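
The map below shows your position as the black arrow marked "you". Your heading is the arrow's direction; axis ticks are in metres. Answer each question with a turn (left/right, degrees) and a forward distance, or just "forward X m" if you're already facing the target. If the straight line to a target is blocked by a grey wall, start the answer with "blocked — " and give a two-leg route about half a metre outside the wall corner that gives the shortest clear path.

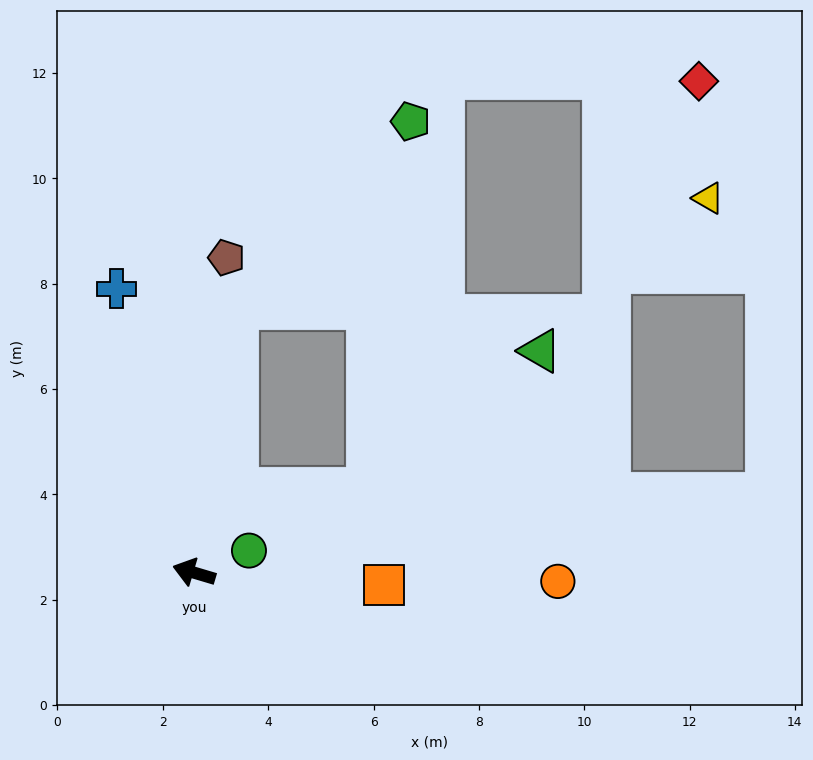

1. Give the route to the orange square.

turn right 167°, forward 3.6 m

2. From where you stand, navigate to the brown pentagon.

turn right 79°, forward 6.0 m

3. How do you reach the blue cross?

turn right 58°, forward 5.6 m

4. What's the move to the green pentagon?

blocked — turn right 82°, forward 5.1 m, then turn right 35°, forward 4.8 m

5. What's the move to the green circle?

turn right 141°, forward 1.1 m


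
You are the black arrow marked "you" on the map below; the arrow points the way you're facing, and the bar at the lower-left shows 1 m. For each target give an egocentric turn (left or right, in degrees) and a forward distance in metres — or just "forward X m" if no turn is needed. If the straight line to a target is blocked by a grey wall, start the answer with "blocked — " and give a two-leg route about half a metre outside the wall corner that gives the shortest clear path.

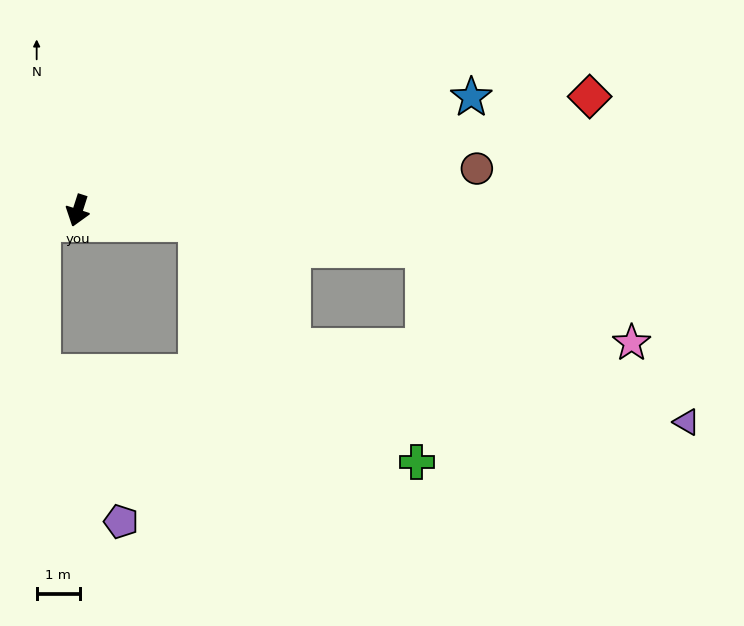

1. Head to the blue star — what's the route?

turn left 124°, forward 9.5 m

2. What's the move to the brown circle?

turn left 114°, forward 9.3 m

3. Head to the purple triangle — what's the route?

blocked — turn left 101°, forward 8.0 m, then turn right 26°, forward 7.3 m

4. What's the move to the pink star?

blocked — turn left 101°, forward 8.0 m, then turn right 17°, forward 5.3 m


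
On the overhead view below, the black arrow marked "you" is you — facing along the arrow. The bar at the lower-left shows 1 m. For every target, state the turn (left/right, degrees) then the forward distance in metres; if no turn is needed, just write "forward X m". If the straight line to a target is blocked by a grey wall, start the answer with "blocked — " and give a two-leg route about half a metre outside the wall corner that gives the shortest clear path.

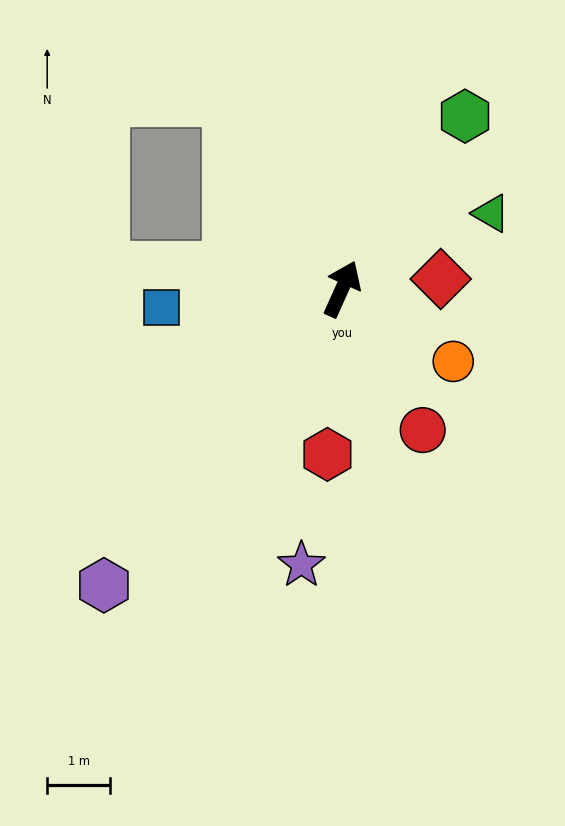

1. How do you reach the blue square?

turn left 120°, forward 2.9 m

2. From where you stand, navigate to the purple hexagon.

turn left 165°, forward 6.0 m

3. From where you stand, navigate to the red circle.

turn right 126°, forward 2.6 m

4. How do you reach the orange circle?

turn right 99°, forward 2.1 m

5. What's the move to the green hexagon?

turn right 11°, forward 3.4 m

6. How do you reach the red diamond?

turn right 60°, forward 1.6 m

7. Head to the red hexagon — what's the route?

turn right 161°, forward 2.6 m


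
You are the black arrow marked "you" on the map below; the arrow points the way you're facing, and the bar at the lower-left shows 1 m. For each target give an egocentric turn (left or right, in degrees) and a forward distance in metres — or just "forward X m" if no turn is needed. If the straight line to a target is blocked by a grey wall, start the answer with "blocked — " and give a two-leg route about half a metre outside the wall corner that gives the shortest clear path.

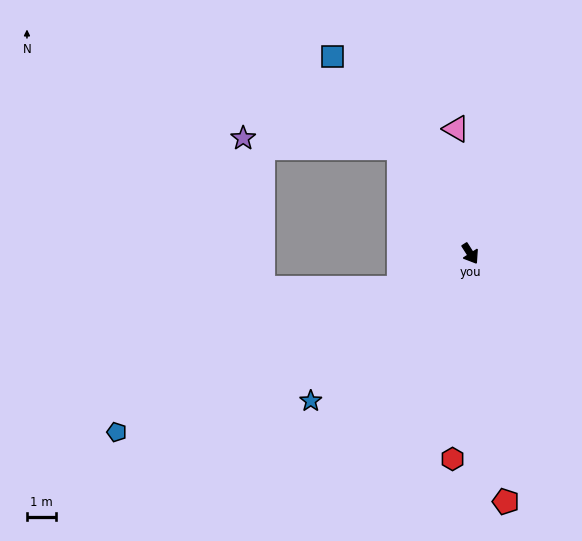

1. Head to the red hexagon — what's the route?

turn right 37°, forward 7.0 m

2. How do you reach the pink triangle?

turn left 154°, forward 4.3 m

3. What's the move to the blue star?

turn right 80°, forward 7.4 m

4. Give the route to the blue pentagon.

turn right 96°, forward 13.5 m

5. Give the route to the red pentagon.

turn right 24°, forward 8.5 m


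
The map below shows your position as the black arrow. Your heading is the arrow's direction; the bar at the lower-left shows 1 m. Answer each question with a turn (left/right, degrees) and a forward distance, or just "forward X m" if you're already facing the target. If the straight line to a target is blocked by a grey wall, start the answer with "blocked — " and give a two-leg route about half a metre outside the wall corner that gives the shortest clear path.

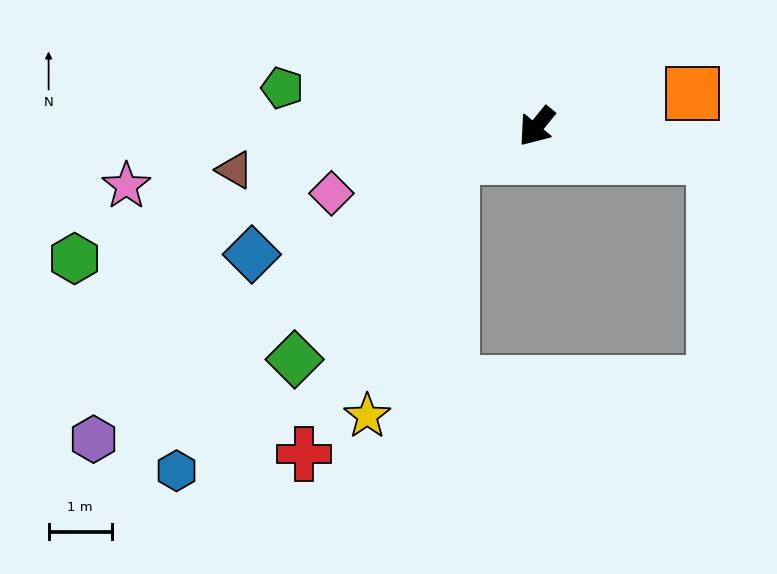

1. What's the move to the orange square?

turn left 141°, forward 2.5 m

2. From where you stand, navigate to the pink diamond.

turn right 33°, forward 3.4 m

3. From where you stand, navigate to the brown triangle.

turn right 43°, forward 4.8 m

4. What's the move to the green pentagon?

turn right 59°, forward 4.1 m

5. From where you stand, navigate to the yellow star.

blocked — turn right 30°, forward 1.4 m, then turn left 51°, forward 4.3 m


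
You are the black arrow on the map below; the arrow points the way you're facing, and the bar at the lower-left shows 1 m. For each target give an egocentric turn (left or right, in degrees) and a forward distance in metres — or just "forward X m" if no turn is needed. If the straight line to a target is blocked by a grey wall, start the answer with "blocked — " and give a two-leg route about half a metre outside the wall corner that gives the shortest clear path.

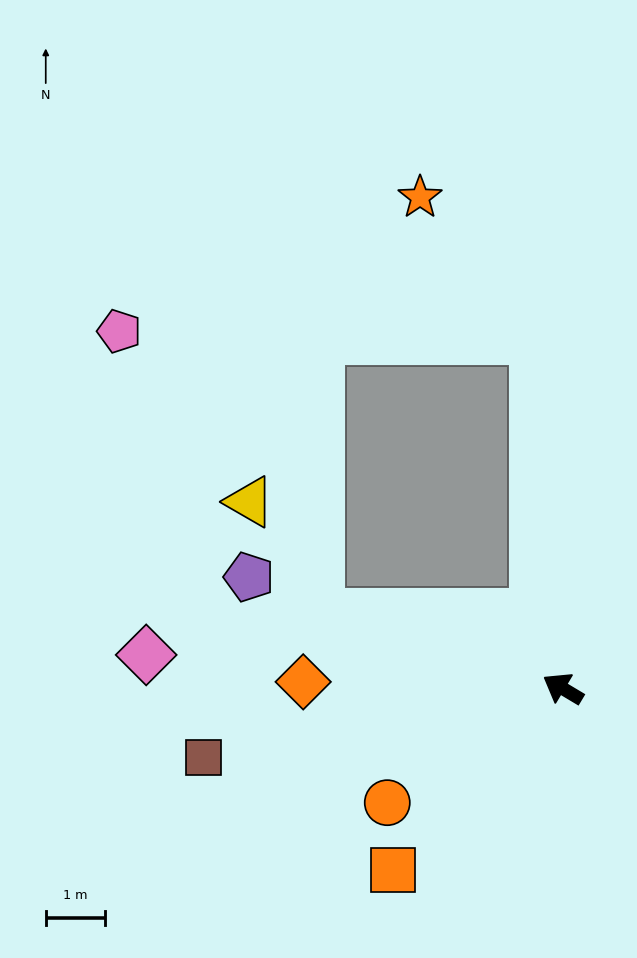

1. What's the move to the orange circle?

turn left 64°, forward 3.5 m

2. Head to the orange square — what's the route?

turn left 78°, forward 4.2 m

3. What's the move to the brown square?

turn left 42°, forward 6.2 m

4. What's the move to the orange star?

blocked — turn right 54°, forward 5.9 m, then turn left 34°, forward 3.1 m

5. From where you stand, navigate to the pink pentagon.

blocked — turn right 54°, forward 5.9 m, then turn left 84°, forward 7.0 m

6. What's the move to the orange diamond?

turn left 29°, forward 4.4 m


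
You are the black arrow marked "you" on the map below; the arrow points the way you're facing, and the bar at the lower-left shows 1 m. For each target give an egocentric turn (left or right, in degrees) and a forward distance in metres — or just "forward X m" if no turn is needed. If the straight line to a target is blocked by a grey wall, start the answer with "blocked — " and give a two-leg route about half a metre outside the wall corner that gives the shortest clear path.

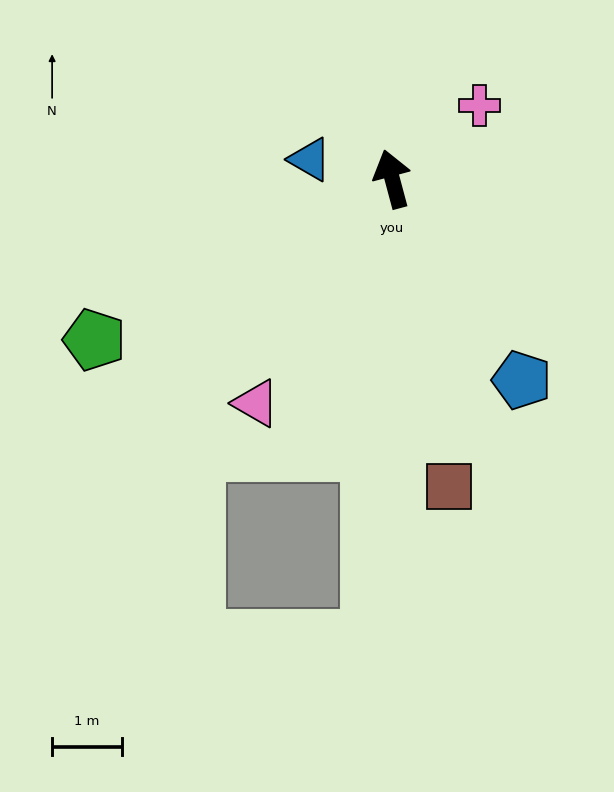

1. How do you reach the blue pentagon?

turn right 162°, forward 3.4 m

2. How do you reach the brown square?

turn left 175°, forward 4.5 m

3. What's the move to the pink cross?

turn right 65°, forward 1.6 m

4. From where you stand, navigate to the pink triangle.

turn left 134°, forward 3.8 m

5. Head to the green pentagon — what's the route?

turn left 103°, forward 4.9 m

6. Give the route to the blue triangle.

turn left 62°, forward 1.2 m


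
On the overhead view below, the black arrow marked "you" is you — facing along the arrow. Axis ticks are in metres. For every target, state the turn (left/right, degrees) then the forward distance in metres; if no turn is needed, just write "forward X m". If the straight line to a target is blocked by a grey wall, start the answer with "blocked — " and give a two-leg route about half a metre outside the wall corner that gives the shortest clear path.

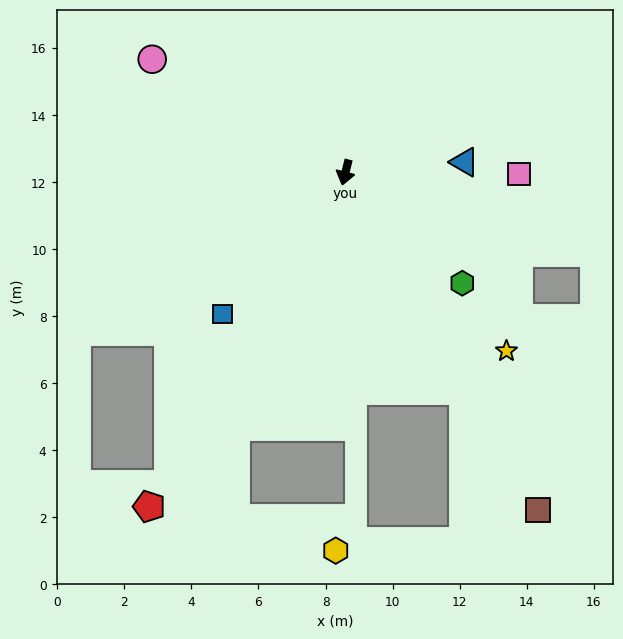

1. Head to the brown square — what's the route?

turn left 44°, forward 11.6 m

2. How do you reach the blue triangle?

turn left 109°, forward 3.6 m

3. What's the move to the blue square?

turn right 27°, forward 5.6 m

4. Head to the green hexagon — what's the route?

turn left 61°, forward 4.8 m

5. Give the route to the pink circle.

turn right 106°, forward 6.7 m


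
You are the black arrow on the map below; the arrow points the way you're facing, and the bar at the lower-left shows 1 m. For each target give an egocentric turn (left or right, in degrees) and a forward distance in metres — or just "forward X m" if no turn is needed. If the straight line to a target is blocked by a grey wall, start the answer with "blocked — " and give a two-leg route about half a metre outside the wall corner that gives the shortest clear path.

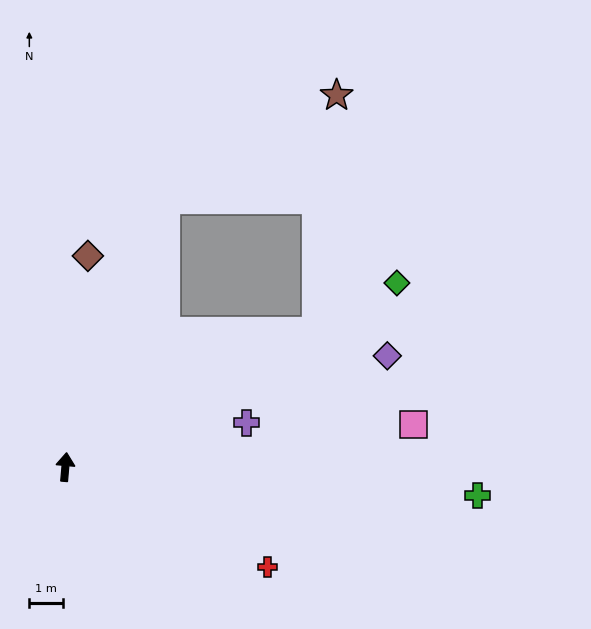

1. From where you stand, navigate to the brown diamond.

forward 6.3 m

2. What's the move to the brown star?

blocked — turn right 16°, forward 8.4 m, then turn right 38°, forward 5.9 m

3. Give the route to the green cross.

turn right 89°, forward 12.2 m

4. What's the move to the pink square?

turn right 78°, forward 10.4 m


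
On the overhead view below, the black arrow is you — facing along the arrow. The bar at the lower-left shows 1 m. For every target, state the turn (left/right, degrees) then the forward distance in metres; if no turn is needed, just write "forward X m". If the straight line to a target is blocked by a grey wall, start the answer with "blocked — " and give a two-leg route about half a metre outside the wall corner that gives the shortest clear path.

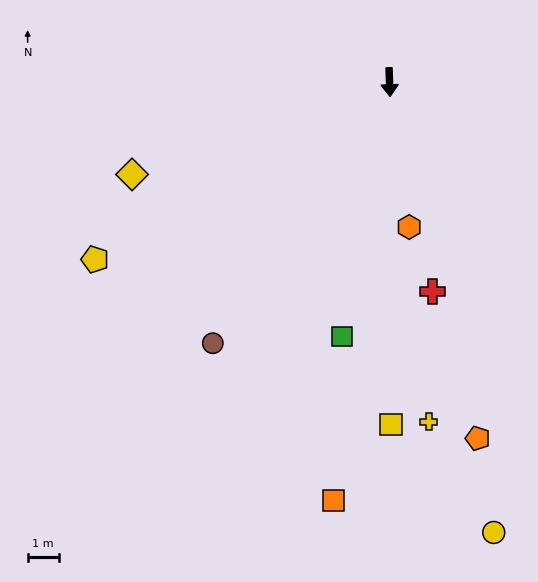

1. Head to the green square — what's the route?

turn right 13°, forward 8.3 m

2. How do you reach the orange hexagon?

turn left 6°, forward 4.7 m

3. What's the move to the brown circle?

turn right 36°, forward 10.2 m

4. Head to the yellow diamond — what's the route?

turn right 72°, forward 8.8 m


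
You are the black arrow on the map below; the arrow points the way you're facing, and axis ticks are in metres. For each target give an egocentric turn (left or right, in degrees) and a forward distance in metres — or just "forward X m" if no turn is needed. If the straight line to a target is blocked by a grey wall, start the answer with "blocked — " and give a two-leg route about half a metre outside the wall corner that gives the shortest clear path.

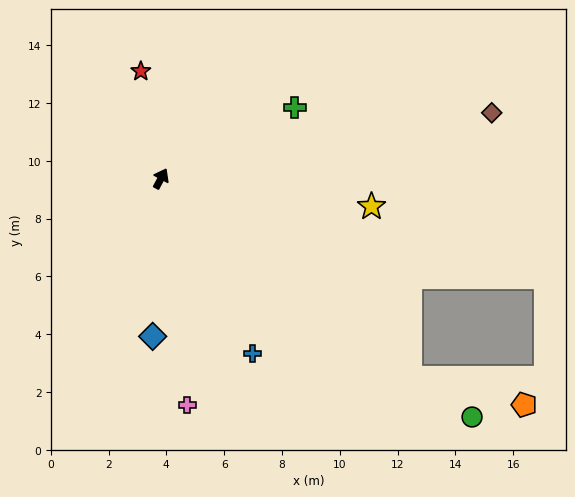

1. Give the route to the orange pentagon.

blocked — turn right 101°, forward 11.0 m, then turn left 26°, forward 4.1 m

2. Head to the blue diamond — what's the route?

turn right 155°, forward 5.5 m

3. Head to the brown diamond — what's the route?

turn right 51°, forward 11.7 m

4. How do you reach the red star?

turn left 39°, forward 3.8 m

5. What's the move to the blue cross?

turn right 124°, forward 6.8 m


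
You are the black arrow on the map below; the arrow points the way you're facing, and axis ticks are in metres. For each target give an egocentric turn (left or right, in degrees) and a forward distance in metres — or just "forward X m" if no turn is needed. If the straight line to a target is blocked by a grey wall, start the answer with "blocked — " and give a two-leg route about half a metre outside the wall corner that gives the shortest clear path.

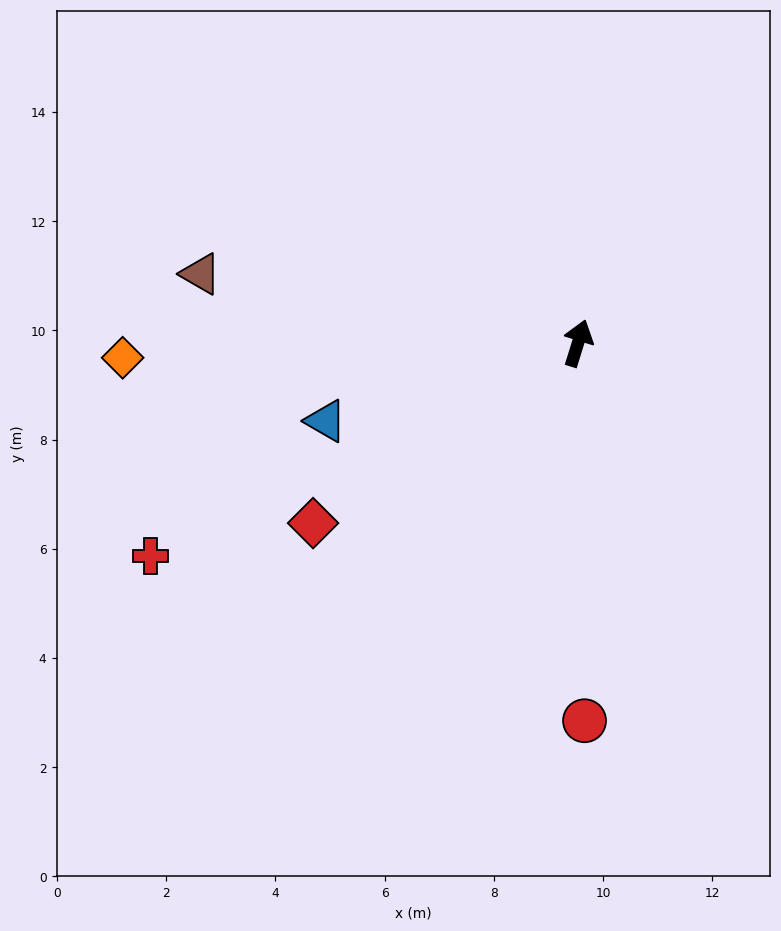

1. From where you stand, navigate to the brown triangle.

turn left 97°, forward 7.0 m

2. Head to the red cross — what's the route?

turn left 134°, forward 8.7 m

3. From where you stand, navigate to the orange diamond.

turn left 109°, forward 8.3 m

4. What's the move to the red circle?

turn right 162°, forward 6.9 m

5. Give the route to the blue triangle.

turn left 124°, forward 4.8 m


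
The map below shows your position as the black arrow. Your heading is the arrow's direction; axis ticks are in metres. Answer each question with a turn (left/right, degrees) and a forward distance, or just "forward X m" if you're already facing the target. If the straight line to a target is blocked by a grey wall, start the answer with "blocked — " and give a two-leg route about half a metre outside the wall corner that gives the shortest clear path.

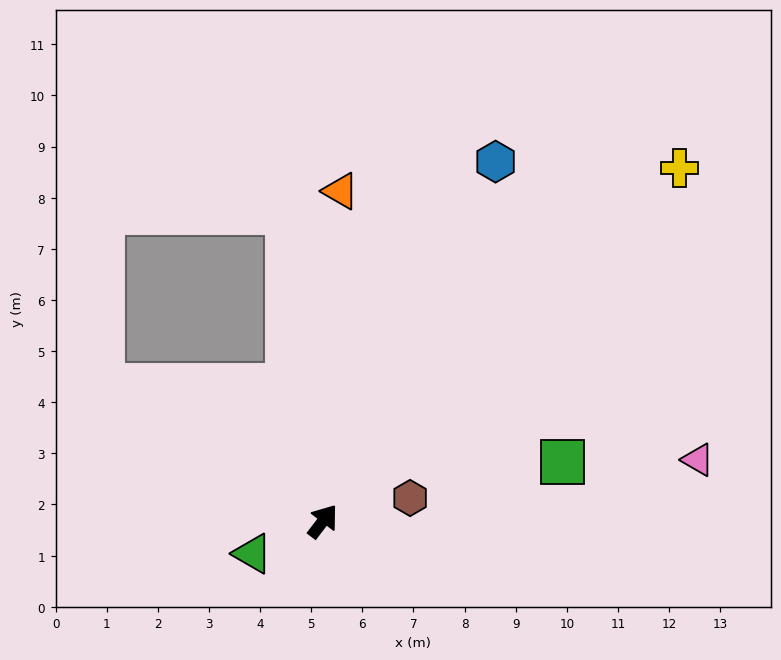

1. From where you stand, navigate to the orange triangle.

turn left 34°, forward 6.5 m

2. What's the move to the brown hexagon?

turn right 38°, forward 1.8 m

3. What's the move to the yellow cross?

turn right 8°, forward 9.8 m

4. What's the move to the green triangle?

turn left 152°, forward 1.5 m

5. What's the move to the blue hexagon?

turn left 12°, forward 7.8 m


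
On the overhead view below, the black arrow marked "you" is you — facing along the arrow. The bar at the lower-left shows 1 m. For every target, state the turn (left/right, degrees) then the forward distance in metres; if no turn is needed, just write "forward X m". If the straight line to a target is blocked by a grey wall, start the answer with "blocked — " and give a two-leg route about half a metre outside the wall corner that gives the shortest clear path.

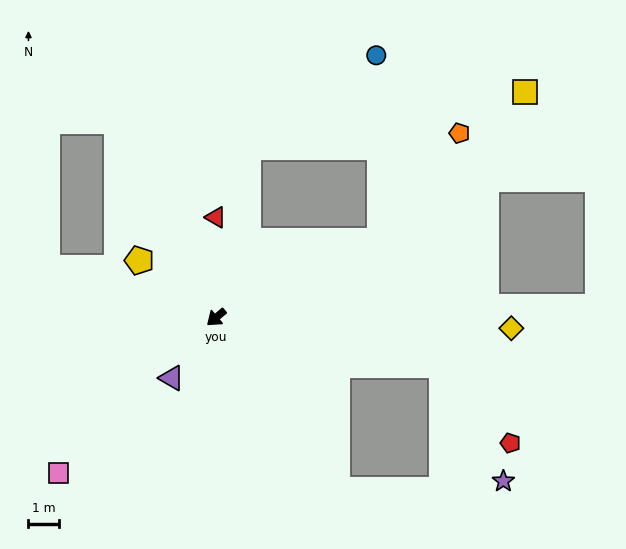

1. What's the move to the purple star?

blocked — turn left 128°, forward 7.4 m, then turn right 50°, forward 4.2 m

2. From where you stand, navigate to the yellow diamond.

turn left 138°, forward 9.5 m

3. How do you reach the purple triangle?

turn left 14°, forward 2.4 m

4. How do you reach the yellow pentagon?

turn right 77°, forward 3.1 m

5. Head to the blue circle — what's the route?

blocked — turn right 141°, forward 5.6 m, then turn right 43°, forward 5.1 m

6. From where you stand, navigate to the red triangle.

turn right 130°, forward 3.2 m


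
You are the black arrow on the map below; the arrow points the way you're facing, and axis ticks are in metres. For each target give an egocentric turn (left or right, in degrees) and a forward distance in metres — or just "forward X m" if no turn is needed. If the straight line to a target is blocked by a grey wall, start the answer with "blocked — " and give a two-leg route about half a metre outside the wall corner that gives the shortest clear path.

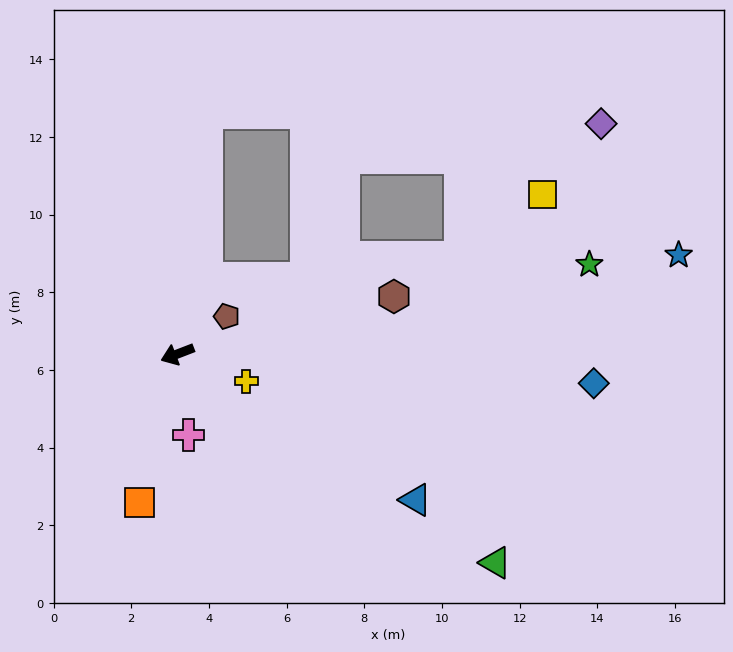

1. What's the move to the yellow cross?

turn left 137°, forward 1.9 m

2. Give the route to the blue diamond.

turn left 155°, forward 10.7 m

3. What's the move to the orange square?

turn left 55°, forward 3.9 m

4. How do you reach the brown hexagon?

turn left 174°, forward 5.8 m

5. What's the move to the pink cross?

turn left 77°, forward 2.1 m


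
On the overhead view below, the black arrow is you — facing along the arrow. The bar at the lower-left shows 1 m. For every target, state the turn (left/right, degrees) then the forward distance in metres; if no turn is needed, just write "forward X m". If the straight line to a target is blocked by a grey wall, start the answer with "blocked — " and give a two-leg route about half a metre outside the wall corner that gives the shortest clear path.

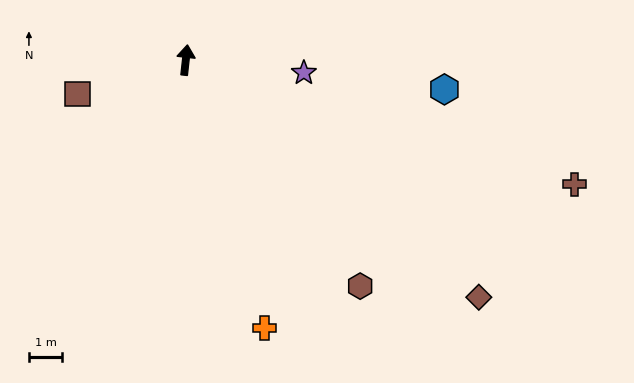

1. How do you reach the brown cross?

turn right 101°, forward 12.3 m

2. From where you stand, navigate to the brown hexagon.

turn right 136°, forward 8.6 m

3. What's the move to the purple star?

turn right 90°, forward 3.6 m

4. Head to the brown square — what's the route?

turn left 114°, forward 3.4 m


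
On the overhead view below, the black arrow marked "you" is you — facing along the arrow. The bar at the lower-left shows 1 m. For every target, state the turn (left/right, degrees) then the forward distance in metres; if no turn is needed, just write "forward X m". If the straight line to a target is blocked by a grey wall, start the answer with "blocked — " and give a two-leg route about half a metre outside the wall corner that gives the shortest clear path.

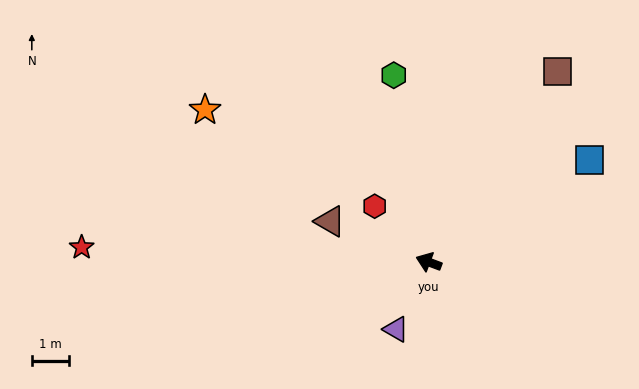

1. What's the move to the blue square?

turn right 127°, forward 5.1 m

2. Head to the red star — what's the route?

turn left 18°, forward 9.3 m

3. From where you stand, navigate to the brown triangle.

forward 2.9 m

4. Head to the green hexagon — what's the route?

turn right 59°, forward 5.1 m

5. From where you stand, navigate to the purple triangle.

turn left 85°, forward 2.0 m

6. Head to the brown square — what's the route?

turn right 103°, forward 6.1 m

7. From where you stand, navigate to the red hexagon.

turn right 25°, forward 2.1 m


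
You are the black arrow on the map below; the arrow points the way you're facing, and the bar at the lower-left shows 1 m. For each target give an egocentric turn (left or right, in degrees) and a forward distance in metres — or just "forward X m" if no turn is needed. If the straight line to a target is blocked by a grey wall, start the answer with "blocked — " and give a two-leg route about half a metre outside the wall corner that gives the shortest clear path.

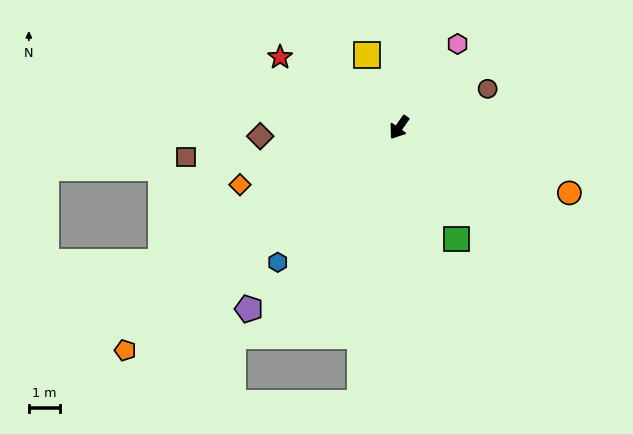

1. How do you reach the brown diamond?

turn right 51°, forward 4.5 m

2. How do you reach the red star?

turn right 85°, forward 4.4 m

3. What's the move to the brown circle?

turn left 149°, forward 3.1 m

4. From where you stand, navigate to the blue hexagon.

turn right 7°, forward 5.8 m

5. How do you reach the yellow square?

turn right 121°, forward 2.5 m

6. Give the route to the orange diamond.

turn right 35°, forward 5.4 m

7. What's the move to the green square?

turn left 62°, forward 4.0 m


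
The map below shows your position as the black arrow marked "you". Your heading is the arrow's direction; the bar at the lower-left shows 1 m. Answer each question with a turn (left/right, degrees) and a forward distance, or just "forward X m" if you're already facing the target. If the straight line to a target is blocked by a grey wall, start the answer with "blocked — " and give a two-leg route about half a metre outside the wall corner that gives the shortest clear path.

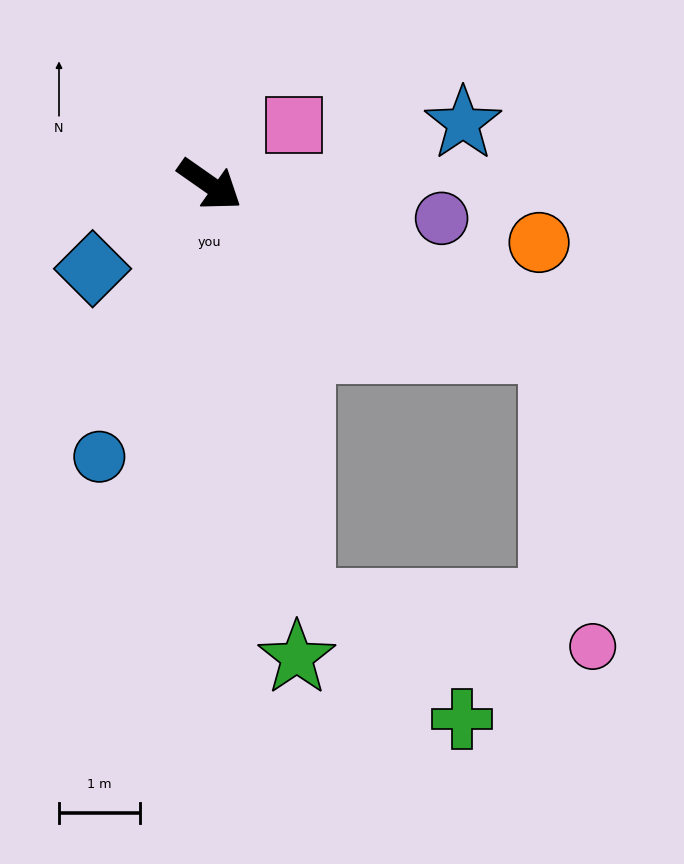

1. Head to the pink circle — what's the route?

blocked — turn left 10°, forward 4.7 m, then turn right 58°, forward 3.7 m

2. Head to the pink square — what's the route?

turn left 70°, forward 1.3 m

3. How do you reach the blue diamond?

turn right 109°, forward 1.8 m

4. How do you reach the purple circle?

turn left 27°, forward 2.9 m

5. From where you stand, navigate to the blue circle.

turn right 77°, forward 3.6 m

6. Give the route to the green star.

turn right 45°, forward 5.9 m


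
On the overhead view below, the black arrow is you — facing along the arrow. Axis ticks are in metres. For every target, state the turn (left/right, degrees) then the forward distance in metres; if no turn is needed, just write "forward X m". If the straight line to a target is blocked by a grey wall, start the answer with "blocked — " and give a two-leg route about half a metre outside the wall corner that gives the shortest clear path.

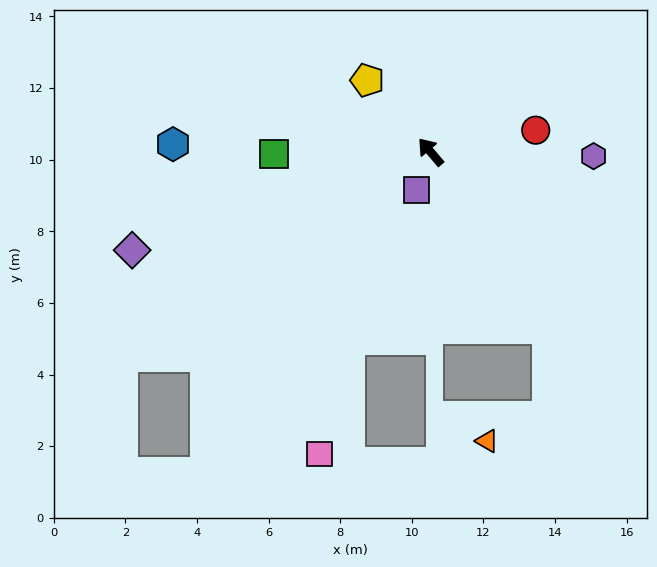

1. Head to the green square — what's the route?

turn left 51°, forward 4.4 m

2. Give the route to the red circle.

turn right 119°, forward 3.0 m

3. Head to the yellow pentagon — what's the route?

forward 2.7 m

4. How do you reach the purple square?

turn left 120°, forward 1.1 m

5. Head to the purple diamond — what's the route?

turn left 68°, forward 8.8 m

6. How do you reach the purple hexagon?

turn right 132°, forward 4.6 m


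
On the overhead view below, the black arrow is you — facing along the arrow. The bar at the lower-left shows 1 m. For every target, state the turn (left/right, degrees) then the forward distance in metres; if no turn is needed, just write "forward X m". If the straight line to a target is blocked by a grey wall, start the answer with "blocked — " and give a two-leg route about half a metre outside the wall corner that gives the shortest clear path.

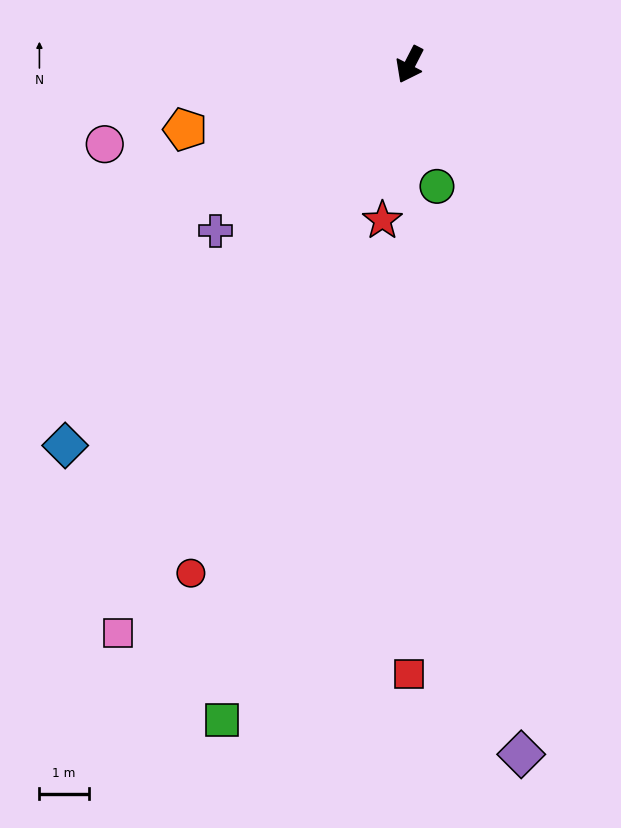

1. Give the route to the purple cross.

turn right 22°, forward 5.2 m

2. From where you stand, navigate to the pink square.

forward 12.9 m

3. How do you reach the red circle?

turn left 4°, forward 11.2 m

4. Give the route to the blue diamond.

turn right 15°, forward 10.4 m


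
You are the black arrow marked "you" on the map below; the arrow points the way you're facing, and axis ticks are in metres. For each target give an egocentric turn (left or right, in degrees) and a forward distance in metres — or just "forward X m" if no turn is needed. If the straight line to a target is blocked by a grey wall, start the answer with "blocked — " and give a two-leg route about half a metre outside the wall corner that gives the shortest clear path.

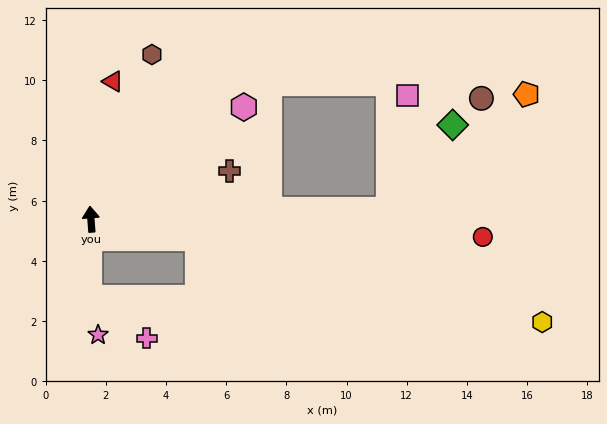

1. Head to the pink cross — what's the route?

blocked — turn left 175°, forward 2.6 m, then turn left 55°, forward 2.3 m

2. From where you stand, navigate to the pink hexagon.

turn right 58°, forward 6.3 m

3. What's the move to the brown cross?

turn right 75°, forward 4.9 m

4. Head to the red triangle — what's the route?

turn right 14°, forward 4.6 m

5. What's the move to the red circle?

turn right 97°, forward 13.0 m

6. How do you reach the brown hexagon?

turn right 25°, forward 5.8 m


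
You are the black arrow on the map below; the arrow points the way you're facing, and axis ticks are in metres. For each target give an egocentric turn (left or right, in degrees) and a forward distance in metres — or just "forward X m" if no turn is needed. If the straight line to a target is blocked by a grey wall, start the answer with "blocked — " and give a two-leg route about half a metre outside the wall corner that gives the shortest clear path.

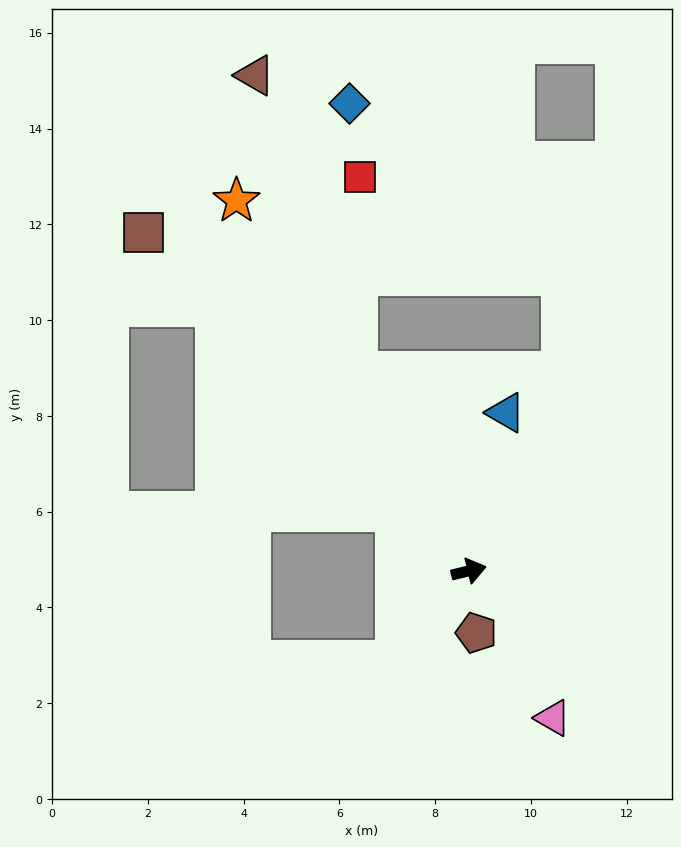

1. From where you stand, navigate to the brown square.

turn left 120°, forward 9.8 m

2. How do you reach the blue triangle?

turn left 63°, forward 3.4 m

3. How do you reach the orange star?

turn left 109°, forward 9.1 m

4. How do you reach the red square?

blocked — turn left 105°, forward 4.8 m, then turn right 29°, forward 4.1 m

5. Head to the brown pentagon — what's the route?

turn right 97°, forward 1.3 m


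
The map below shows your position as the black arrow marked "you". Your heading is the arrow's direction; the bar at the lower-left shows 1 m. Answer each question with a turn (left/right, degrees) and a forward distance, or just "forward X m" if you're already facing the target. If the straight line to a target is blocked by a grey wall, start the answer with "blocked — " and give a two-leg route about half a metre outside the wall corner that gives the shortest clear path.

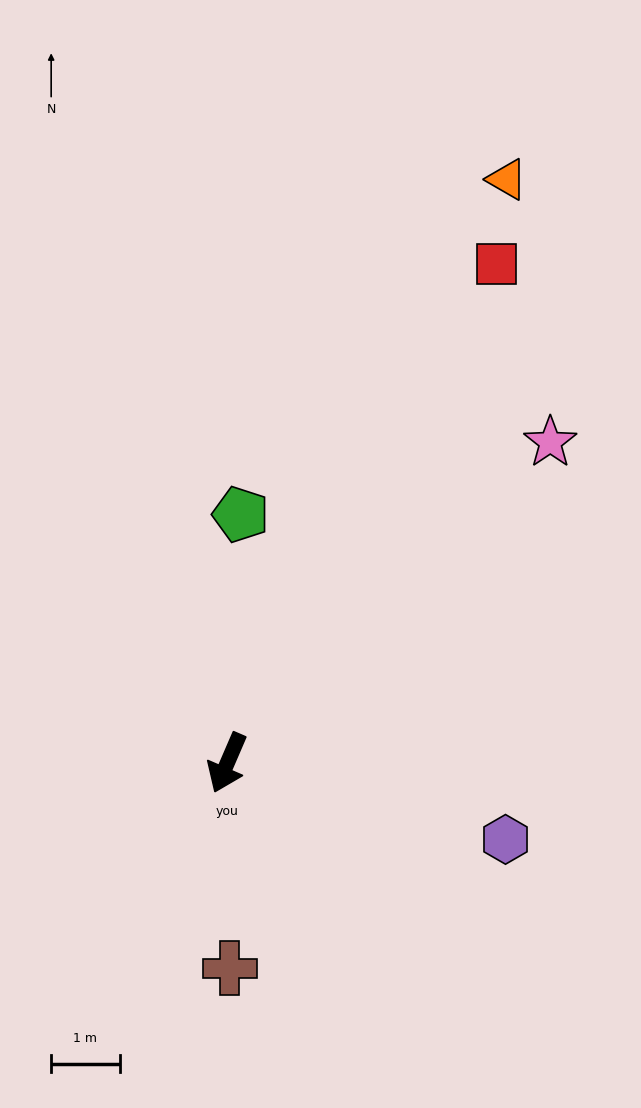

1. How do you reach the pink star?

turn left 158°, forward 6.6 m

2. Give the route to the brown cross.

turn left 24°, forward 3.0 m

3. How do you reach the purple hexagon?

turn left 98°, forward 4.2 m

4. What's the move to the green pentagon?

turn right 160°, forward 3.6 m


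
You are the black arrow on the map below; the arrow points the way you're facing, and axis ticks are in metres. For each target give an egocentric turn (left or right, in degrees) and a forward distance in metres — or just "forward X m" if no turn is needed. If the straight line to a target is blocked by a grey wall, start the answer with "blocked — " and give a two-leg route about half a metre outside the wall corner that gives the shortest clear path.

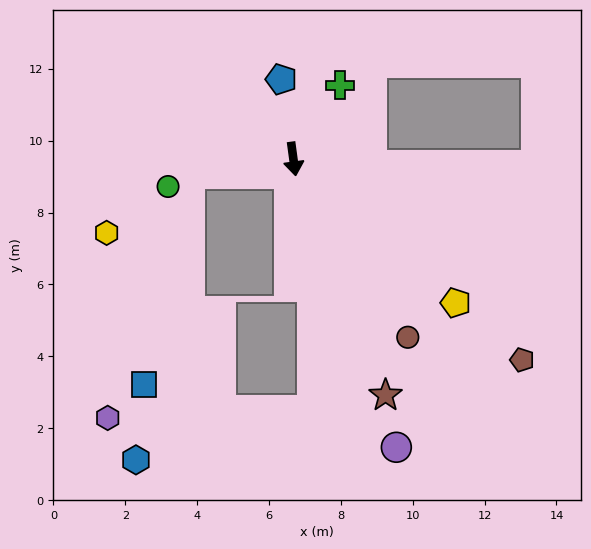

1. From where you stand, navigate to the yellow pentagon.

turn left 41°, forward 6.0 m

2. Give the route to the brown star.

turn left 14°, forward 7.1 m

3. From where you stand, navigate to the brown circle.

turn left 25°, forward 5.9 m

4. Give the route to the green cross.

turn left 140°, forward 2.4 m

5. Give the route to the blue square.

blocked — turn right 90°, forward 2.9 m, then turn left 70°, forward 6.0 m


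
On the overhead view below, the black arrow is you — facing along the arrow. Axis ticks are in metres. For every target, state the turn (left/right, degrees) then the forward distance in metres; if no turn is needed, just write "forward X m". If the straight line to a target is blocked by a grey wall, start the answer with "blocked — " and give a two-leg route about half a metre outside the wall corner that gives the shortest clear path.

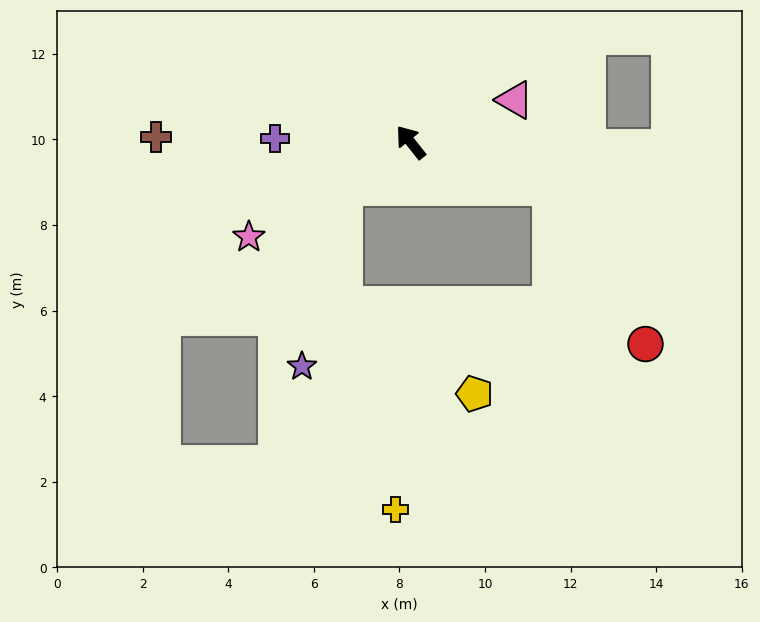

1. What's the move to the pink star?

turn left 82°, forward 4.4 m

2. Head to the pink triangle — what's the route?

turn right 106°, forward 2.6 m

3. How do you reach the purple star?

blocked — turn left 86°, forward 1.9 m, then turn left 42°, forward 4.3 m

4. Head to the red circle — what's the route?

blocked — turn right 147°, forward 3.4 m, then turn right 40°, forward 4.3 m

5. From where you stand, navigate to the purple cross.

turn left 50°, forward 3.2 m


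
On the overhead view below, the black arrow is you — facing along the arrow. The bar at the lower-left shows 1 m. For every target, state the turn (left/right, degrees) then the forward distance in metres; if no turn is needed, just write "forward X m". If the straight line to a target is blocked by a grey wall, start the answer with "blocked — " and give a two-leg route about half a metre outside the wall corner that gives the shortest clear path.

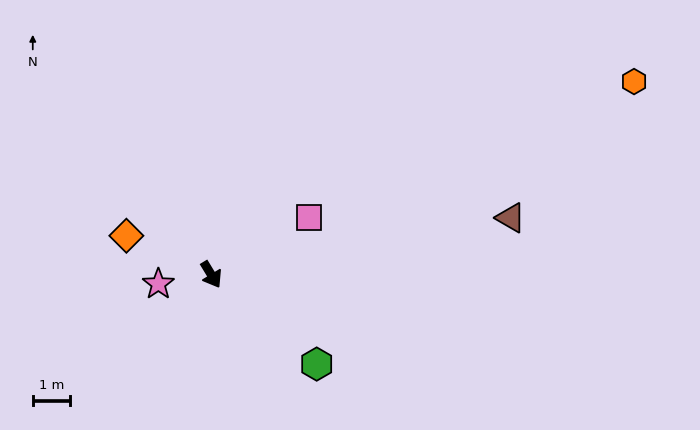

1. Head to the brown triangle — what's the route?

turn left 70°, forward 8.2 m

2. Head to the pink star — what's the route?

turn right 111°, forward 1.4 m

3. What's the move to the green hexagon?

turn left 18°, forward 3.7 m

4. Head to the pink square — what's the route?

turn left 89°, forward 3.0 m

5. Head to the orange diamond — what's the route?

turn right 146°, forward 2.5 m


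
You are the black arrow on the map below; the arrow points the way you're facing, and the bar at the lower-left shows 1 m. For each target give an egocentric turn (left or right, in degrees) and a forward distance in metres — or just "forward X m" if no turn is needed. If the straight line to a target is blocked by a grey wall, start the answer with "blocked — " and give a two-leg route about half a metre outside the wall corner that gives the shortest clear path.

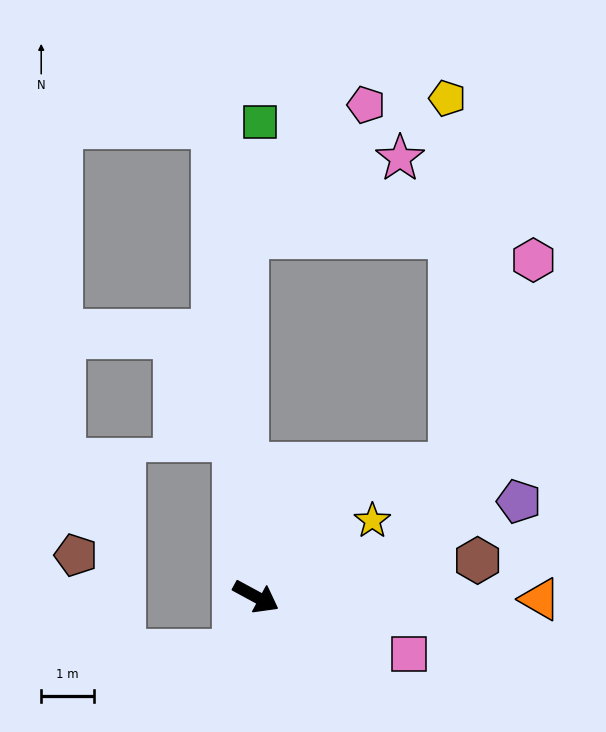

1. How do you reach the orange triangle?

turn left 28°, forward 5.3 m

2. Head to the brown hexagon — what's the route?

turn left 38°, forward 4.2 m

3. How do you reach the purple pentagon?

turn left 48°, forward 5.3 m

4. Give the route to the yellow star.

turn left 62°, forward 2.6 m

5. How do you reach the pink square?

turn left 8°, forward 3.1 m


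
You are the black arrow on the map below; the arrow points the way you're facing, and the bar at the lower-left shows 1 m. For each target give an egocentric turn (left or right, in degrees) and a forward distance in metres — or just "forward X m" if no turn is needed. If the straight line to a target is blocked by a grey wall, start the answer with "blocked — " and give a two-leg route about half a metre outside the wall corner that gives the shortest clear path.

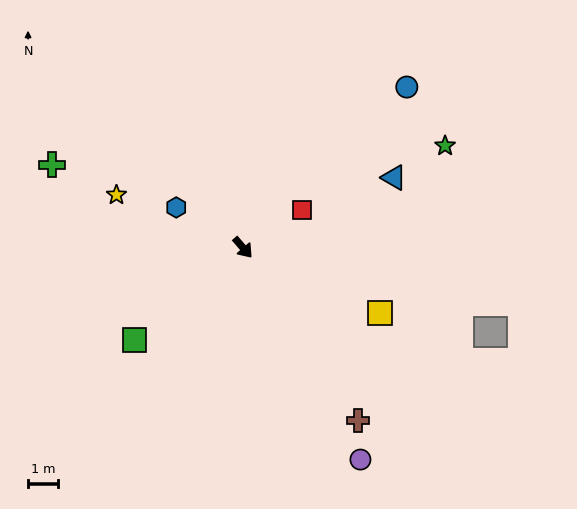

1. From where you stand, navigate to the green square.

turn right 90°, forward 4.8 m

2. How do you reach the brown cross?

turn right 7°, forward 7.0 m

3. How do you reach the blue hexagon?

turn right 162°, forward 2.6 m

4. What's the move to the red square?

turn left 82°, forward 2.4 m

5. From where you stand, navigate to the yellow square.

turn left 24°, forward 5.1 m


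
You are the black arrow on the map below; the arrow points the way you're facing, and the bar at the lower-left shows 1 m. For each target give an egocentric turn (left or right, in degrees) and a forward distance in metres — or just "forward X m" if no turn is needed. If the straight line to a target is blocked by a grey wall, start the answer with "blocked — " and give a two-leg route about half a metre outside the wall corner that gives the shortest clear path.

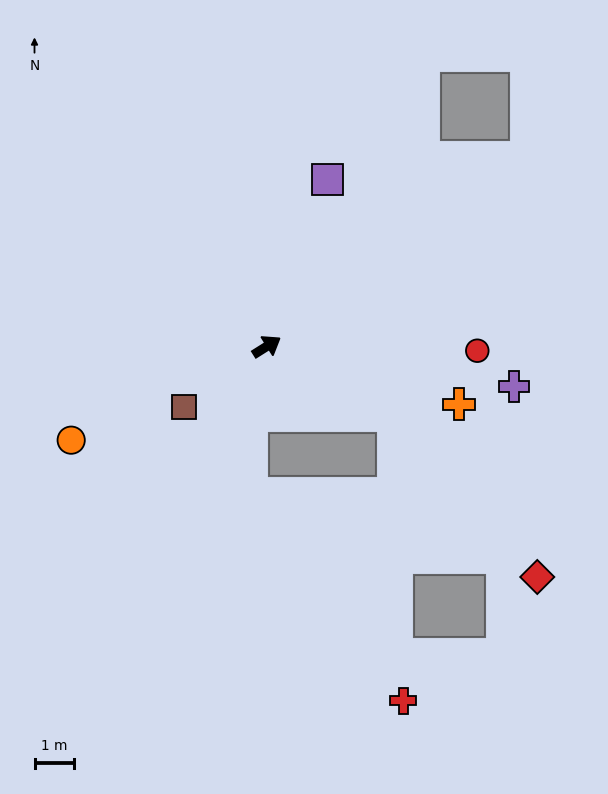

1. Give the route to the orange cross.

turn right 49°, forward 5.1 m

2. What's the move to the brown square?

turn right 176°, forward 2.6 m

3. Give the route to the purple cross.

turn right 41°, forward 6.4 m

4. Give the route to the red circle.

turn right 33°, forward 5.3 m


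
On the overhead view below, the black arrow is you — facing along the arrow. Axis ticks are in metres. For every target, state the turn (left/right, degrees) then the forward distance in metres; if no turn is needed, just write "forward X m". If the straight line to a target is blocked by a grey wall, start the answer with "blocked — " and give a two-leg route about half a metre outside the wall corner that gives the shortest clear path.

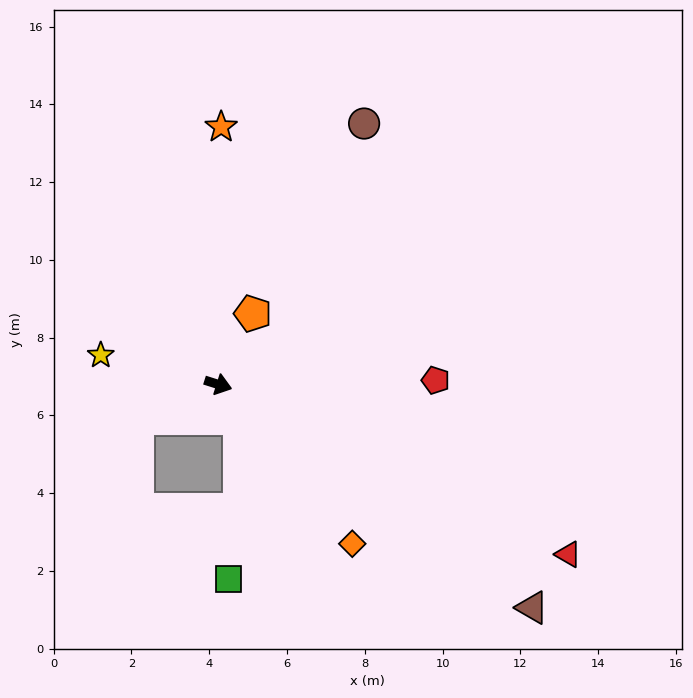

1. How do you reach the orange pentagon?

turn left 82°, forward 2.0 m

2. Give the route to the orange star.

turn left 107°, forward 6.6 m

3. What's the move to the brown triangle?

turn right 18°, forward 9.9 m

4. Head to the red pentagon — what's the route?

turn left 19°, forward 5.6 m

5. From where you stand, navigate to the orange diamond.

turn right 32°, forward 5.4 m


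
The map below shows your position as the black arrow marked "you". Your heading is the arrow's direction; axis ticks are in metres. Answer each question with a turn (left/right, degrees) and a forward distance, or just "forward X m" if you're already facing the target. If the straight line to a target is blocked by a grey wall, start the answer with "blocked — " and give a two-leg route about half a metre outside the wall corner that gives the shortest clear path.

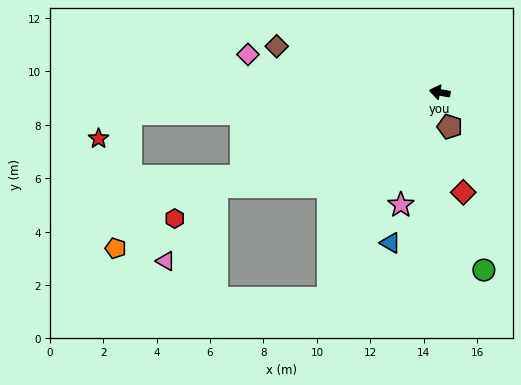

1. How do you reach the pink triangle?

blocked — turn left 34°, forward 9.0 m, then turn left 32°, forward 3.4 m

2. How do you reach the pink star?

turn left 82°, forward 4.5 m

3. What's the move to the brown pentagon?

turn left 117°, forward 1.3 m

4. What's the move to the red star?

blocked — turn left 15°, forward 11.6 m, then turn left 34°, forward 1.5 m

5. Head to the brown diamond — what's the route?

turn right 5°, forward 6.3 m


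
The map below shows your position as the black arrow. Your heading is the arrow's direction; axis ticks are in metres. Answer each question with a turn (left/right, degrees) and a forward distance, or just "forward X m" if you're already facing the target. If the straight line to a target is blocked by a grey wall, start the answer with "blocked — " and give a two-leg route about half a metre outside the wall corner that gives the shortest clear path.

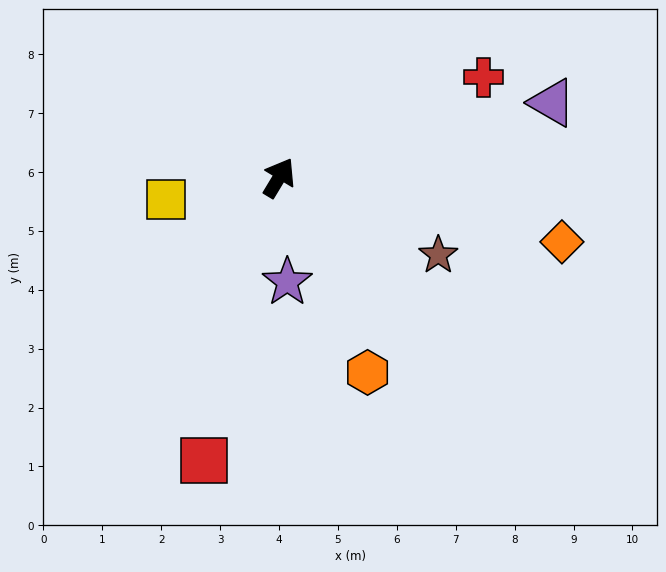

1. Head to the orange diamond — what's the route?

turn right 72°, forward 4.9 m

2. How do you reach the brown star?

turn right 85°, forward 3.0 m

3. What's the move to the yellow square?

turn left 132°, forward 2.0 m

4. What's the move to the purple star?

turn right 144°, forward 1.8 m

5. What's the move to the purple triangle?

turn right 44°, forward 4.8 m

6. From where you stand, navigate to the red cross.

turn right 33°, forward 3.9 m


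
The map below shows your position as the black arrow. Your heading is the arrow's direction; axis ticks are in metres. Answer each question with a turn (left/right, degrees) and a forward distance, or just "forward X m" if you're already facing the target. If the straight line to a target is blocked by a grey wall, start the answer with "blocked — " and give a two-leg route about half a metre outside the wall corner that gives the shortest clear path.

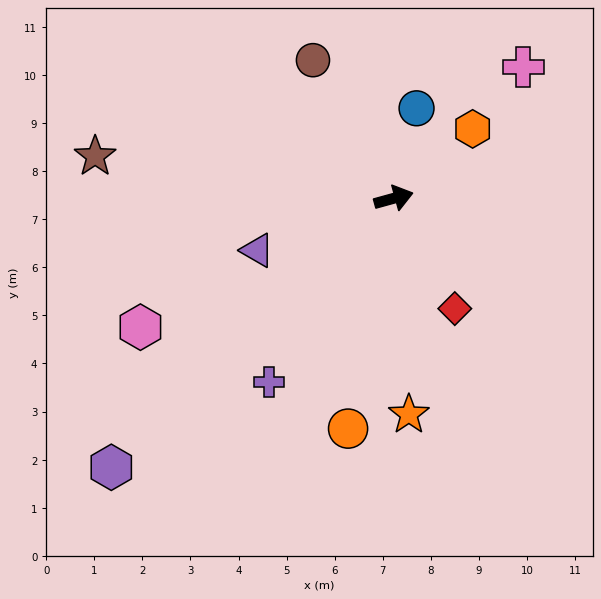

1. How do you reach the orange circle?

turn right 117°, forward 4.9 m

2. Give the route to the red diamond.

turn right 76°, forward 2.6 m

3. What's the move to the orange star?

turn right 101°, forward 4.5 m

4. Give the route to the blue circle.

turn left 60°, forward 1.9 m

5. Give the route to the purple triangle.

turn right 175°, forward 3.0 m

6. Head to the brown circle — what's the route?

turn left 105°, forward 3.3 m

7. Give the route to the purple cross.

turn right 140°, forward 4.6 m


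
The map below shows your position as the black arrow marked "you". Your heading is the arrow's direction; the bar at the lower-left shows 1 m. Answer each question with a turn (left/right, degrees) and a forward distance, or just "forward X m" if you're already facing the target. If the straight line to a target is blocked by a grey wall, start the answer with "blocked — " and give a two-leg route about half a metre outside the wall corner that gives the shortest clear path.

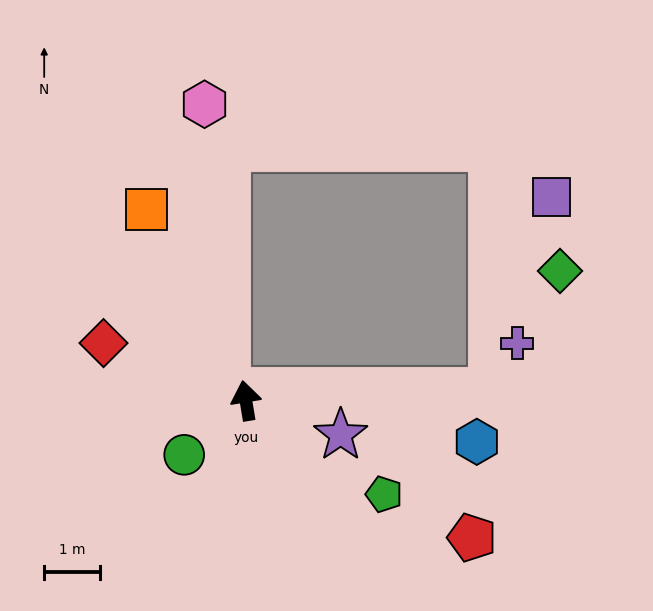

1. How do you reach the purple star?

turn right 119°, forward 1.8 m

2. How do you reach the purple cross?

blocked — turn right 97°, forward 4.4 m, then turn left 60°, forward 1.0 m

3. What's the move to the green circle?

turn left 122°, forward 1.5 m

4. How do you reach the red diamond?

turn left 59°, forward 2.8 m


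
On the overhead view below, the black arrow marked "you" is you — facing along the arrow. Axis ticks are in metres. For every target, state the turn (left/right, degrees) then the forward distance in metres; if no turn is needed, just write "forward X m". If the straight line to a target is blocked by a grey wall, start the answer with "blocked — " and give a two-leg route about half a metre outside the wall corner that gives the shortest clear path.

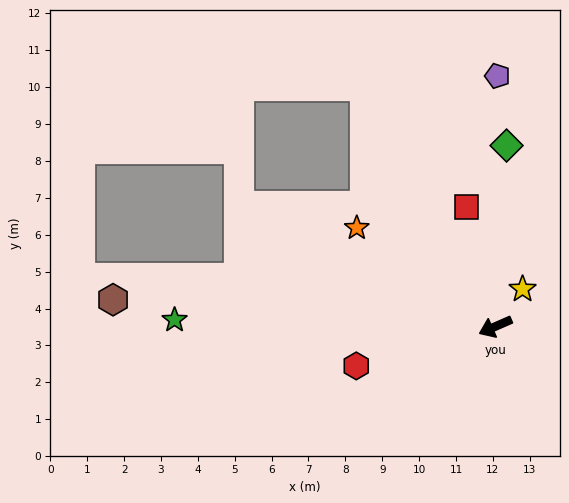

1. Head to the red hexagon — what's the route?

turn right 8°, forward 3.9 m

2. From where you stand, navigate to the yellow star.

turn right 150°, forward 1.3 m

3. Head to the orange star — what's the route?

turn right 59°, forward 4.6 m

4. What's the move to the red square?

turn right 100°, forward 3.3 m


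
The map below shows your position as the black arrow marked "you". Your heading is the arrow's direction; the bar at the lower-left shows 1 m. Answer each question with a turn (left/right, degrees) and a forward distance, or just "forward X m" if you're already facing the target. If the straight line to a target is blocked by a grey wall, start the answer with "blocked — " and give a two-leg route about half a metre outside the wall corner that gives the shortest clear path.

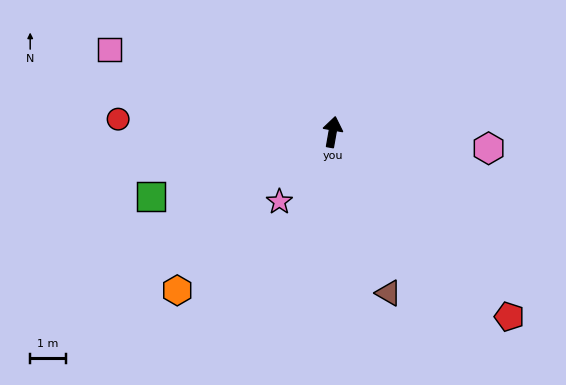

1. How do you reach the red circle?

turn left 97°, forward 6.0 m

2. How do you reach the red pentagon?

turn right 126°, forward 7.2 m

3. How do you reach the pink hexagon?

turn right 86°, forward 4.4 m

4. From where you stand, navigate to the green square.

turn left 120°, forward 5.4 m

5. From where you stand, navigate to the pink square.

turn left 80°, forward 6.7 m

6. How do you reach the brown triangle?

turn right 151°, forward 4.8 m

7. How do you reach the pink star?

turn left 153°, forward 2.5 m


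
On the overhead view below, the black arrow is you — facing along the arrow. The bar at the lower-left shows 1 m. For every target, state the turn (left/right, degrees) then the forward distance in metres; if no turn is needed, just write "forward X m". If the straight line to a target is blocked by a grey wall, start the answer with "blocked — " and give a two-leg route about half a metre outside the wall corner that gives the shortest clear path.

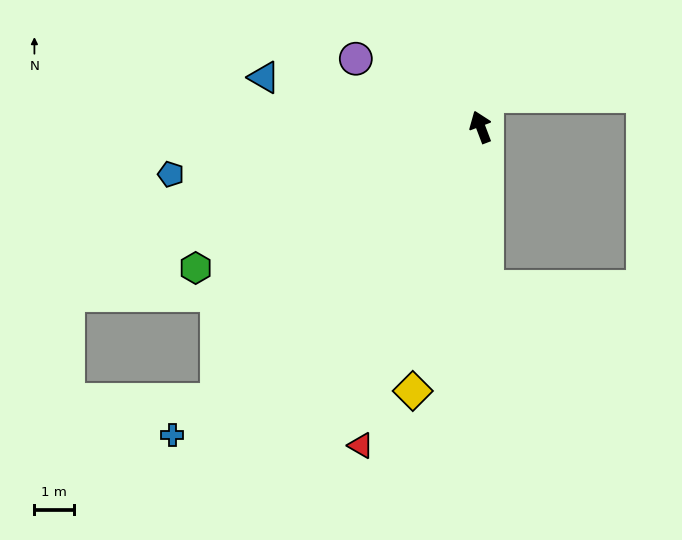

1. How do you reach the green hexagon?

turn left 96°, forward 8.0 m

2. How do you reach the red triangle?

turn left 139°, forward 8.6 m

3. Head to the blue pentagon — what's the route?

turn left 78°, forward 7.9 m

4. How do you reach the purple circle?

turn left 41°, forward 3.6 m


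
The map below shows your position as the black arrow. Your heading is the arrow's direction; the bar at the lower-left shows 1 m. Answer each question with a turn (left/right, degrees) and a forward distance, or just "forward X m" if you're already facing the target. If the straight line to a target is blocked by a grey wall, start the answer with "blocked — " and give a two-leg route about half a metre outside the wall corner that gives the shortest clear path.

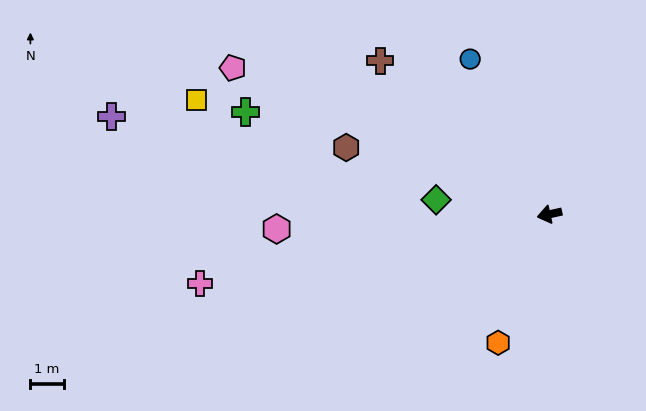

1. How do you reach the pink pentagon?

turn right 37°, forward 10.5 m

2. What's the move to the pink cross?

forward 10.7 m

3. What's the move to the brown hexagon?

turn right 31°, forward 6.4 m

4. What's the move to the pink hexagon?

turn right 9°, forward 8.2 m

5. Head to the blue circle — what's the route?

turn right 75°, forward 5.2 m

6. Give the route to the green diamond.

turn right 20°, forward 3.4 m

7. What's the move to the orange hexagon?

turn left 56°, forward 4.2 m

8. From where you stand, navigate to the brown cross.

turn right 55°, forward 6.9 m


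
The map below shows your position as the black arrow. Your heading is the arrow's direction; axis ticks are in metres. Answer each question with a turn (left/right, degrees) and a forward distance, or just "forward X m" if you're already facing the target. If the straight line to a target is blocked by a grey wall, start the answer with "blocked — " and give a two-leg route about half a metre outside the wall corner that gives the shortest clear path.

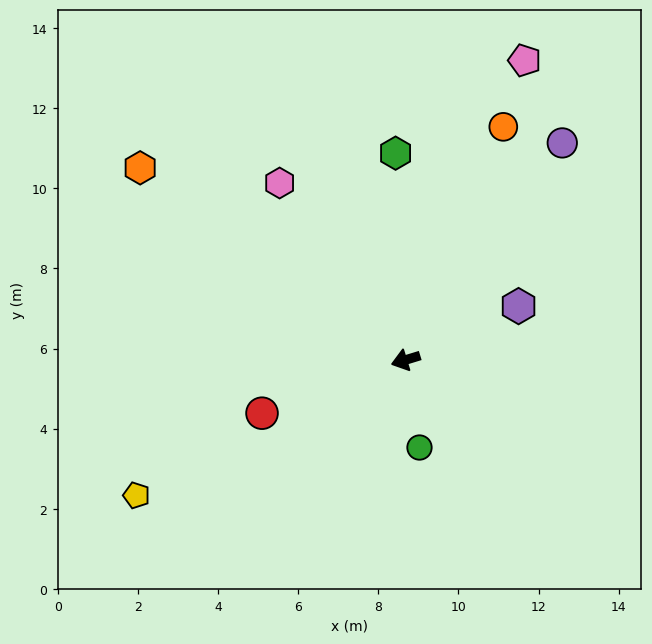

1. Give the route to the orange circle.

turn right 130°, forward 6.3 m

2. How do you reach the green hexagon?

turn right 104°, forward 5.2 m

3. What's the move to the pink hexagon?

turn right 72°, forward 5.4 m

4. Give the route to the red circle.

turn left 3°, forward 3.8 m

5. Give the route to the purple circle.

turn right 143°, forward 6.7 m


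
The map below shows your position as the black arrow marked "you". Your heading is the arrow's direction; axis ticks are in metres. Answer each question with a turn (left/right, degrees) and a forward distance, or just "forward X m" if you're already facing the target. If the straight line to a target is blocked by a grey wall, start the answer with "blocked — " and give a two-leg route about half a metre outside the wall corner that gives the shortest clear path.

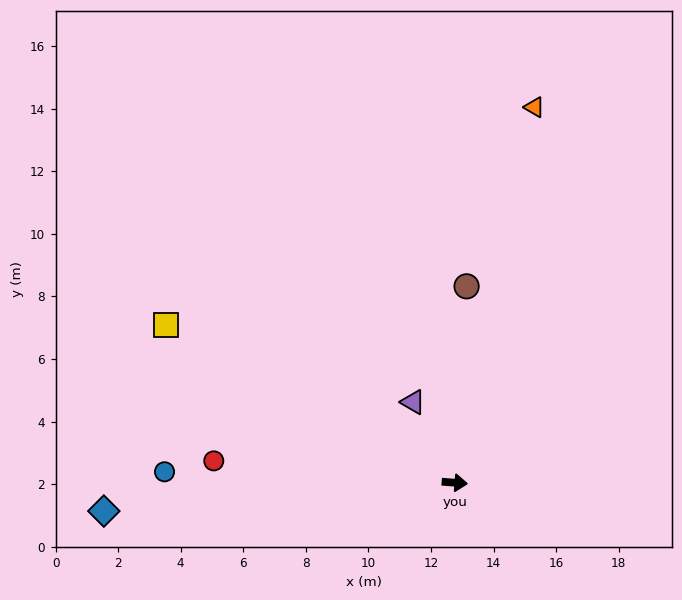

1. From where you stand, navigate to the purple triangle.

turn left 122°, forward 2.9 m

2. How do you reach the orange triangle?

turn left 82°, forward 12.3 m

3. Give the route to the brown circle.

turn left 91°, forward 6.3 m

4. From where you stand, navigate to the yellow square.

turn left 156°, forward 10.5 m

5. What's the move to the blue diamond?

turn right 171°, forward 11.3 m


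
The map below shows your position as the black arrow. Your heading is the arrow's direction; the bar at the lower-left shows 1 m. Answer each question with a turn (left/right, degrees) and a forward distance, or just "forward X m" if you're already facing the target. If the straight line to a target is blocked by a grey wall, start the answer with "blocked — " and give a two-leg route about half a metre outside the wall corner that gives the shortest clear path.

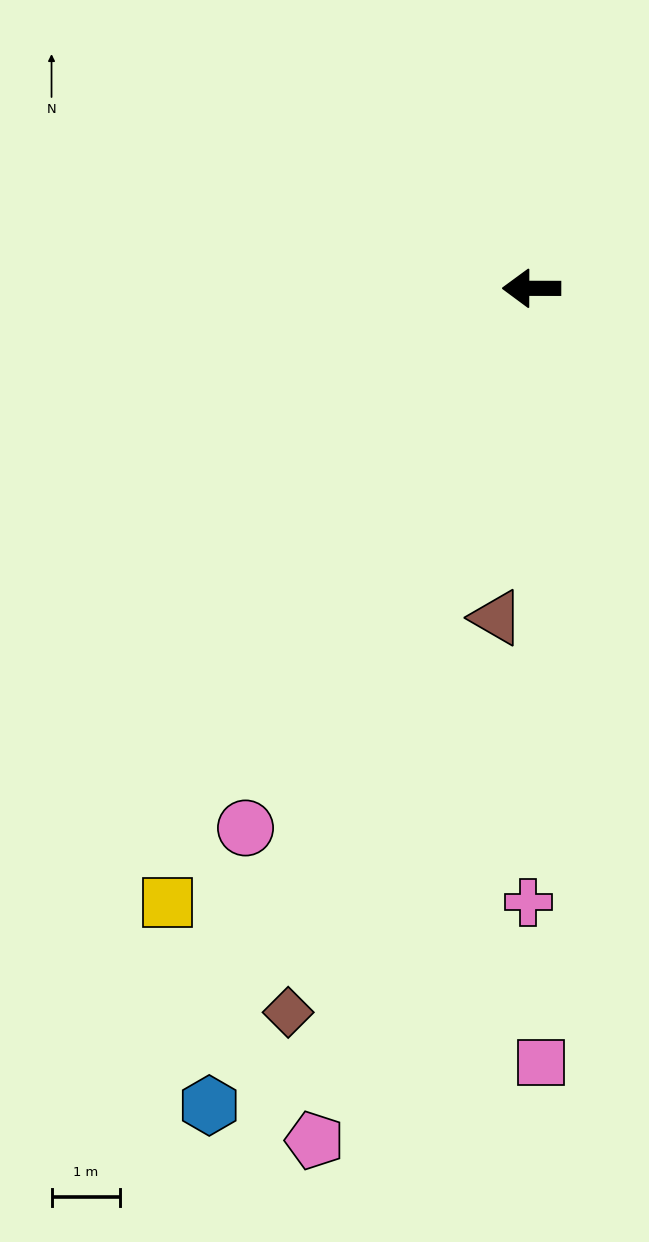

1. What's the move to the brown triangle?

turn left 84°, forward 4.8 m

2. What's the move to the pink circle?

turn left 62°, forward 8.9 m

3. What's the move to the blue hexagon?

turn left 69°, forward 12.8 m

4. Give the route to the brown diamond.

turn left 72°, forward 11.1 m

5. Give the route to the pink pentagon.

turn left 76°, forward 12.8 m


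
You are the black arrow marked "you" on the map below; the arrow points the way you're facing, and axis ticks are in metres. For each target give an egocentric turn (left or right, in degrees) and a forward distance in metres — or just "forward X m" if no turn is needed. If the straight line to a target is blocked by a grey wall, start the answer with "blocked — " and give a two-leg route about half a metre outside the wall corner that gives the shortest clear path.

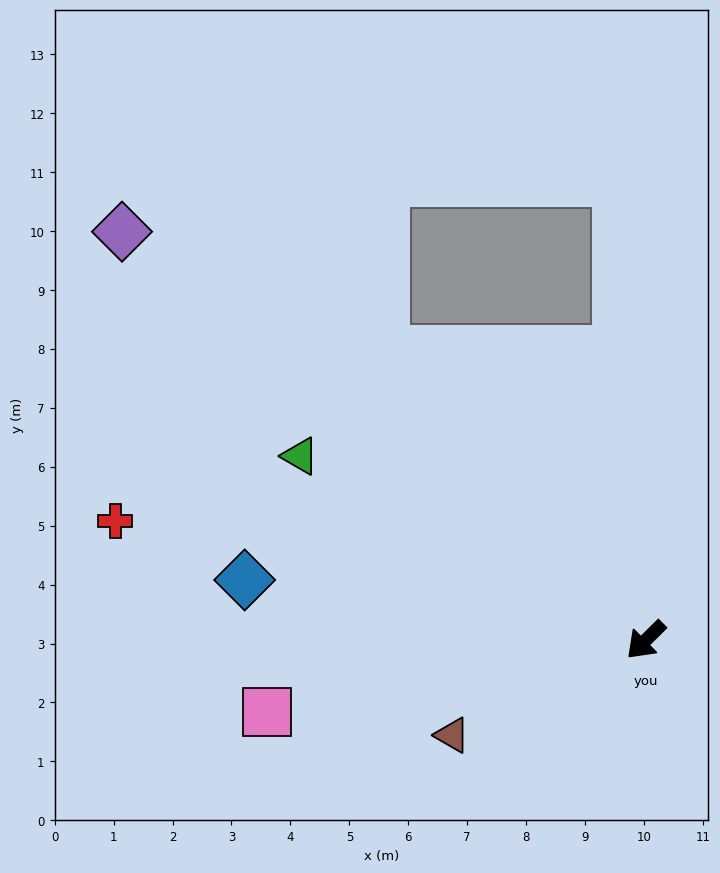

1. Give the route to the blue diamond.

turn right 53°, forward 6.9 m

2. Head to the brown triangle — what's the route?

turn right 19°, forward 3.7 m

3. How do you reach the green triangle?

turn right 73°, forward 6.6 m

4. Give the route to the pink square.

turn right 34°, forward 6.5 m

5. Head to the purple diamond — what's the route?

turn right 83°, forward 11.3 m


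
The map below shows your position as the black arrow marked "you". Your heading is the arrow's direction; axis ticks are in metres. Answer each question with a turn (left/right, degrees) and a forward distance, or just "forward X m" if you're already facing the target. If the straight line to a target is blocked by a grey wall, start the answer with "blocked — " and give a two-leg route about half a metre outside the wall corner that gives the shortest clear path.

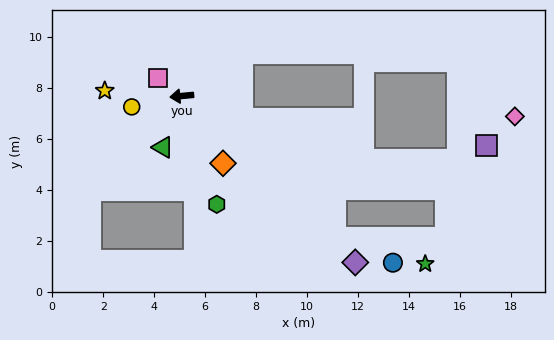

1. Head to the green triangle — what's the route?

turn left 64°, forward 2.1 m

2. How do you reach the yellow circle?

turn left 7°, forward 2.0 m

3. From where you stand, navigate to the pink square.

turn right 42°, forward 1.2 m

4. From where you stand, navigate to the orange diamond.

turn left 116°, forward 3.1 m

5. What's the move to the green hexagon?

turn left 102°, forward 4.5 m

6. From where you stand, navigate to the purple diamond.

turn left 131°, forward 9.4 m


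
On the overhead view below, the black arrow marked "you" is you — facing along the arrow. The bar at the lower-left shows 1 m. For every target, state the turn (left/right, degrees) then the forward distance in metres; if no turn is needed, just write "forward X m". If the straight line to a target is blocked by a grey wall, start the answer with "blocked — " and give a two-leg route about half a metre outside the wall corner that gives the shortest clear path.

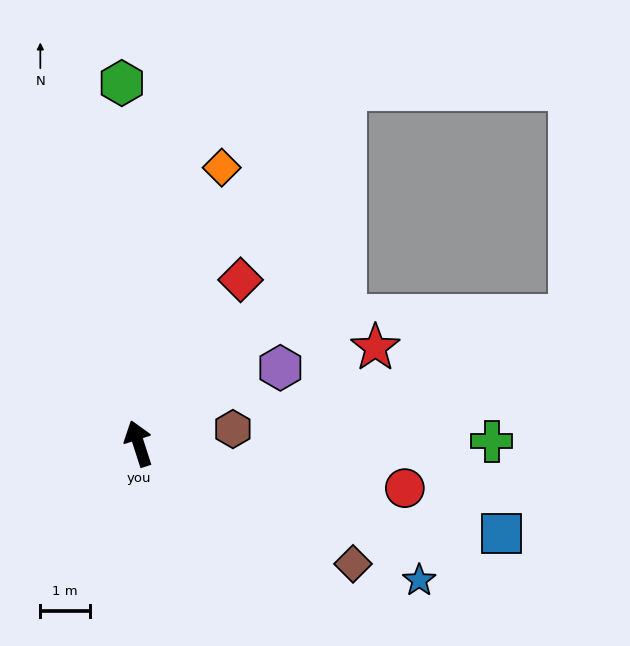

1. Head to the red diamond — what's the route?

turn right 50°, forward 3.9 m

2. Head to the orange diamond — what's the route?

turn right 35°, forward 5.8 m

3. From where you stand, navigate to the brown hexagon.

turn right 99°, forward 1.9 m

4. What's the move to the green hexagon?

turn right 15°, forward 7.3 m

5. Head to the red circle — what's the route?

turn right 117°, forward 5.4 m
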